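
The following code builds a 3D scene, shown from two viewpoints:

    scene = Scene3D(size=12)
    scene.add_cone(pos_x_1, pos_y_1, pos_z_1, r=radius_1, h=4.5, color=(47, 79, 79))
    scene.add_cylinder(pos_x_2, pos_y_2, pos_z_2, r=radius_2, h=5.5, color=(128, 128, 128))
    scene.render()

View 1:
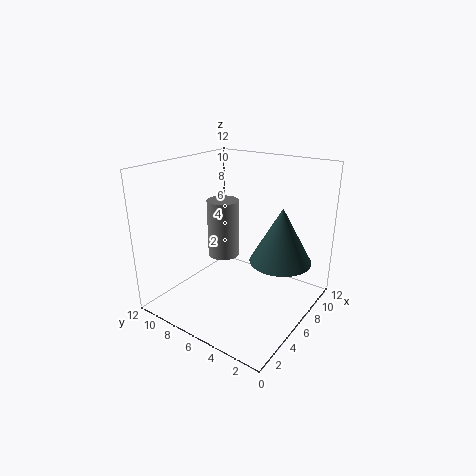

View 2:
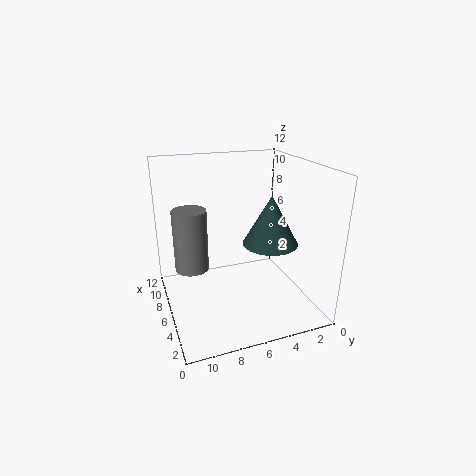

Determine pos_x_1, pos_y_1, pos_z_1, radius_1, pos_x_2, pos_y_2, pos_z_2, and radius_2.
pos_x_1 = 7; pos_y_1 = 2.5; pos_z_1 = 4.5; radius_1 = 2.5; pos_x_2 = 8.5; pos_y_2 = 9.5; pos_z_2 = 2.5; radius_2 = 1.5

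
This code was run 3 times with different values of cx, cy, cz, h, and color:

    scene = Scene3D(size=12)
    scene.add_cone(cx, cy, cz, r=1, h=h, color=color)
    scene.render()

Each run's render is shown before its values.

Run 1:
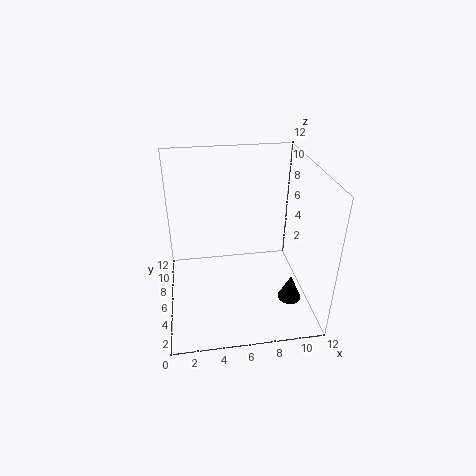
cx = 10.25
cy = 4
cz = 0.75
h = 2.25
color = 'black'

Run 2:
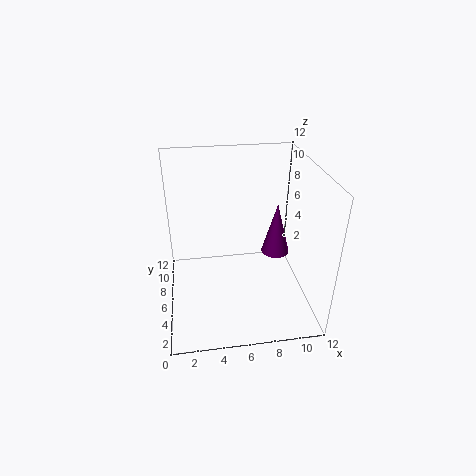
cx = 8.25
cy = 2.75
cz = 6.75
h = 3.75
color = 'purple'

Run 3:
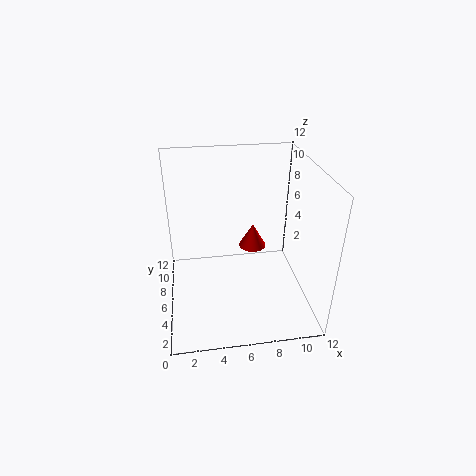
cx = 6.75
cy = 3.75
cz = 6.75
h = 1.75
color = 'red'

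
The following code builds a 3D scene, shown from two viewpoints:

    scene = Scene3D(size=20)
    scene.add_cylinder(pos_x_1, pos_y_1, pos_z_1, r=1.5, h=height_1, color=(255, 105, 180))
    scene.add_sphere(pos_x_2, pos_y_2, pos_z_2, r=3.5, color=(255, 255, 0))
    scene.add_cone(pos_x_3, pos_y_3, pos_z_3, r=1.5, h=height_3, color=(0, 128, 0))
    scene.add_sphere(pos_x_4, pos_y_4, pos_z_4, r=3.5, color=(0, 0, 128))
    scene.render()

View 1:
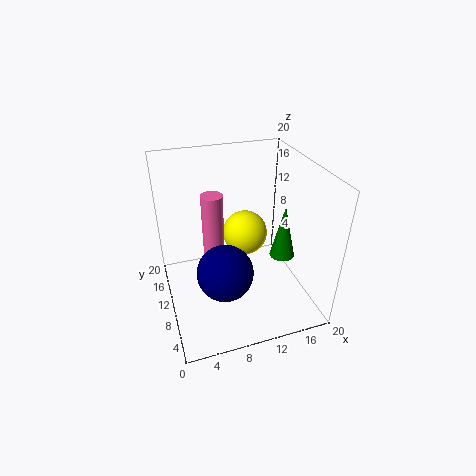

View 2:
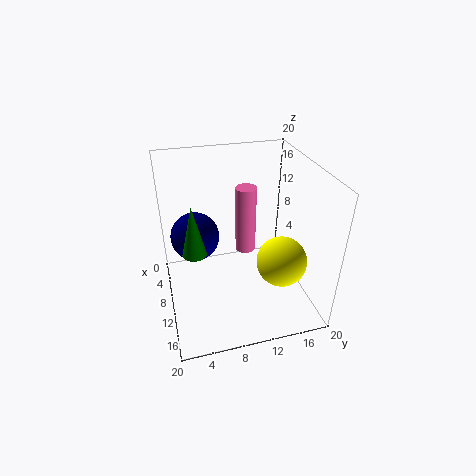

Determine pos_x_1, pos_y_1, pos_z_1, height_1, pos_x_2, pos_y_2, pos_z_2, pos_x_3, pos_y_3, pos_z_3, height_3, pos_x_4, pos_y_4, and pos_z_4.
pos_x_1 = 7, pos_y_1 = 12, pos_z_1 = 6, height_1 = 10, pos_x_2 = 13, pos_y_2 = 15.5, pos_z_2 = 7, pos_x_3 = 13.5, pos_y_3 = 3.5, pos_z_3 = 11, height_3 = 6.5, pos_x_4 = 6.5, pos_y_4 = 4.5, pos_z_4 = 9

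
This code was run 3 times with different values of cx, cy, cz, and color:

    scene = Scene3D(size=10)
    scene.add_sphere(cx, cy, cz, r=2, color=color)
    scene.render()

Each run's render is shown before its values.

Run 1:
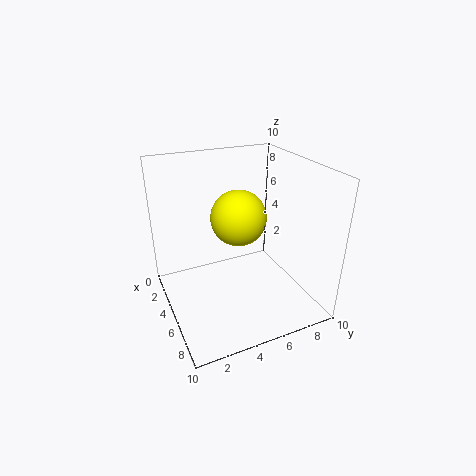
cx = 4; cy = 5.5; cz = 6; color = 'yellow'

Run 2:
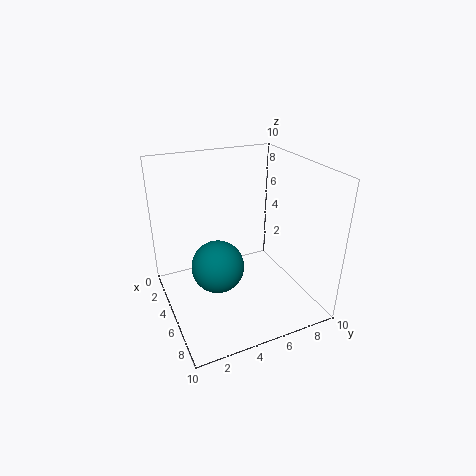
cx = 3.5; cy = 4; cz = 2; color = 'teal'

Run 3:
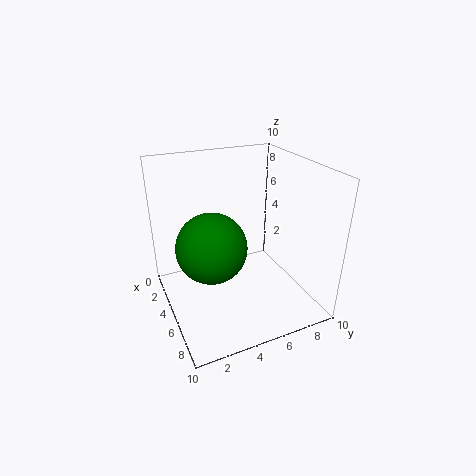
cx = 8; cy = 2; cz = 6.5; color = 'green'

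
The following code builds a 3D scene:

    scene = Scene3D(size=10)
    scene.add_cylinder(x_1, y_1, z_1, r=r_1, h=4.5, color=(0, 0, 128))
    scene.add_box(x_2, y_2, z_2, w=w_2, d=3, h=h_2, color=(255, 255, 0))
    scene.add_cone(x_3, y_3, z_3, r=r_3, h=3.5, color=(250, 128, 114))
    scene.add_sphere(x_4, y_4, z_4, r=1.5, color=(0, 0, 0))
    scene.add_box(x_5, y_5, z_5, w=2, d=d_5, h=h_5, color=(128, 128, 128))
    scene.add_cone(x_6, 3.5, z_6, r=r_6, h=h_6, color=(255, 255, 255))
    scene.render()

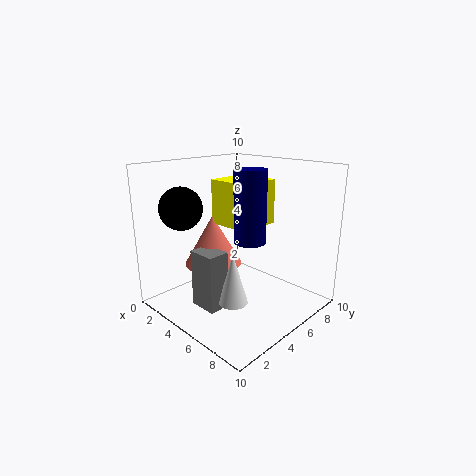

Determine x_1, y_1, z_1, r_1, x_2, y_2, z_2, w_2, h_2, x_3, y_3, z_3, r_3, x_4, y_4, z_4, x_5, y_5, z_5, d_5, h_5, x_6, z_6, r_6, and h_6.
x_1 = 7; y_1 = 4; z_1 = 5.5; r_1 = 1; x_2 = 3.5; y_2 = 4; z_2 = 6; w_2 = 3; h_2 = 3; x_3 = 3.5; y_3 = 4; z_3 = 3; r_3 = 2; x_4 = 2; y_4 = 2.5; z_4 = 7; x_5 = 3.5; y_5 = 2; z_5 = 0.5; d_5 = 1.5; h_5 = 4; x_6 = 6; z_6 = 1; r_6 = 1; h_6 = 3.5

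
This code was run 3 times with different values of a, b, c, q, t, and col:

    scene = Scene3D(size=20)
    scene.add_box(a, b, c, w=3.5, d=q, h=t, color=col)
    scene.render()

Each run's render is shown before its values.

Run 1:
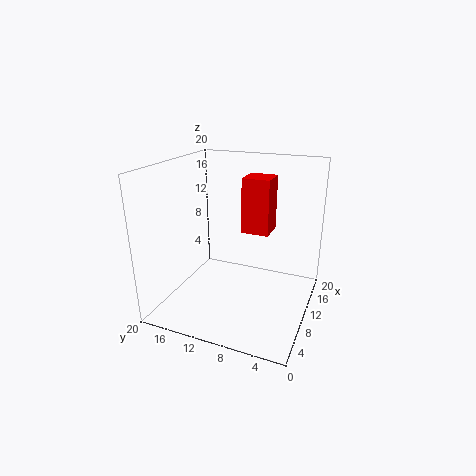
a = 7.5, b = 5, c = 12, q = 3.5, t = 7, col = 'red'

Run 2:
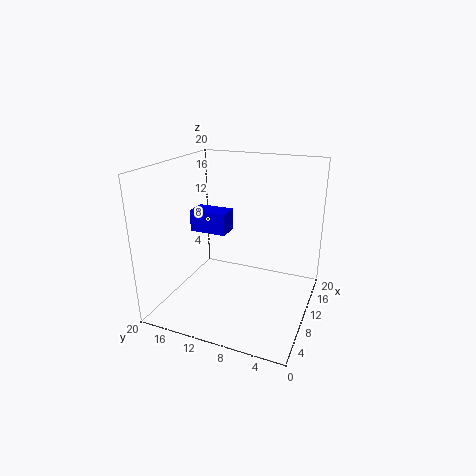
a = 14, b = 14, c = 8, q = 6, t = 3.5, col = 'blue'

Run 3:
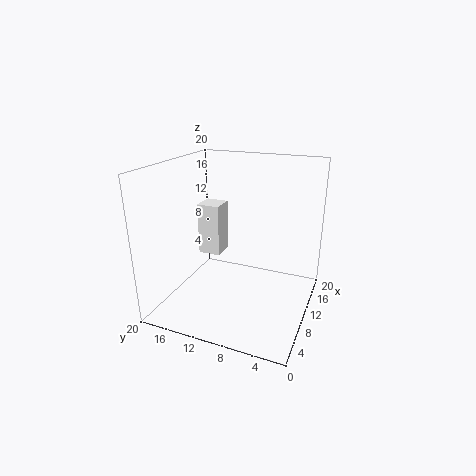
a = 13, b = 14.5, c = 5, q = 3.5, t = 8, col = 'white'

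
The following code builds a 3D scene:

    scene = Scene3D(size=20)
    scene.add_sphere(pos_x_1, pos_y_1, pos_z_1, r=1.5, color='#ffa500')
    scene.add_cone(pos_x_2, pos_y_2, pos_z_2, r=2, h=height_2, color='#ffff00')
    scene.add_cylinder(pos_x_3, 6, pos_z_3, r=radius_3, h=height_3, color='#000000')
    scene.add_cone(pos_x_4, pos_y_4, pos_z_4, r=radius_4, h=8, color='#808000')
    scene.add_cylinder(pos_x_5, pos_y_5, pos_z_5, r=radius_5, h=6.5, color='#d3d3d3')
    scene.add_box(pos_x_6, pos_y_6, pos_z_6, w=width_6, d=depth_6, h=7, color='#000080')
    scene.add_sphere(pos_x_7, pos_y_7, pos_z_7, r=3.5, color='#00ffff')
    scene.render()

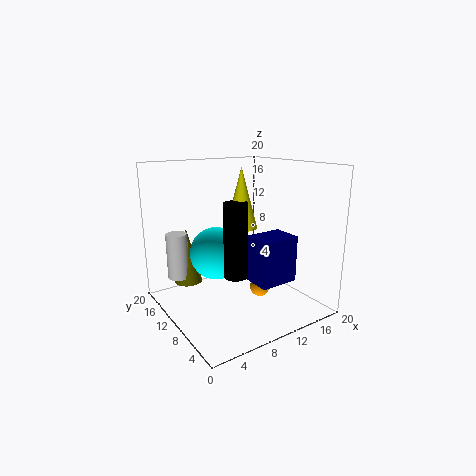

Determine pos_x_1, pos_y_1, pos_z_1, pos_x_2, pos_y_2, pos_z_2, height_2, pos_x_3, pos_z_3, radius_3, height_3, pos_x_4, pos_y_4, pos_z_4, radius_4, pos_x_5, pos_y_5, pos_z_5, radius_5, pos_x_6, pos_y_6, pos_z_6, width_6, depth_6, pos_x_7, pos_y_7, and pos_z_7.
pos_x_1 = 14
pos_y_1 = 10
pos_z_1 = 1.5
pos_x_2 = 8.5
pos_y_2 = 7
pos_z_2 = 12.5
height_2 = 7.5
pos_x_3 = 7
pos_z_3 = 6.5
radius_3 = 1.5
height_3 = 9.5
pos_x_4 = 4.5
pos_y_4 = 15
pos_z_4 = 3
radius_4 = 2
pos_x_5 = 3
pos_y_5 = 15
pos_z_5 = 4
radius_5 = 1.5
pos_x_6 = 12.5
pos_y_6 = 7
pos_z_6 = 2.5
width_6 = 6
depth_6 = 4.5
pos_x_7 = 6.5
pos_y_7 = 10
pos_z_7 = 8.5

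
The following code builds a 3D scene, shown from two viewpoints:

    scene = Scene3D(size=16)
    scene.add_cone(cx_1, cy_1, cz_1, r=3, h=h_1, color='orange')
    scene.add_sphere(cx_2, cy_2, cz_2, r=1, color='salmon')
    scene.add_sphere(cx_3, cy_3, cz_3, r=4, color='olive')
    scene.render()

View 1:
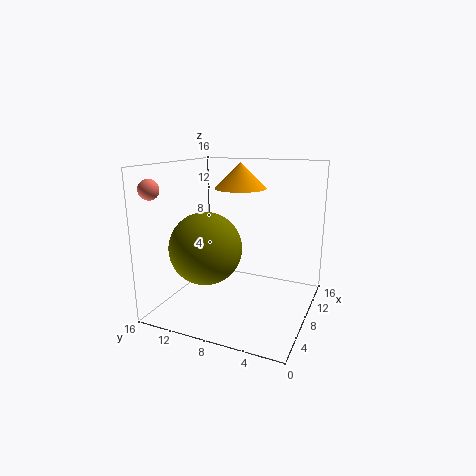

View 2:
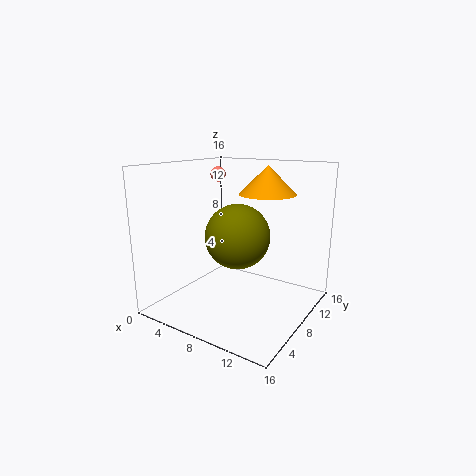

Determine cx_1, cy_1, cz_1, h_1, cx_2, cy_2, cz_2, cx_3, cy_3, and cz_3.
cx_1 = 11
cy_1 = 9
cz_1 = 13
h_1 = 3
cx_2 = 1
cy_2 = 14
cz_2 = 14
cx_3 = 6
cy_3 = 11
cz_3 = 7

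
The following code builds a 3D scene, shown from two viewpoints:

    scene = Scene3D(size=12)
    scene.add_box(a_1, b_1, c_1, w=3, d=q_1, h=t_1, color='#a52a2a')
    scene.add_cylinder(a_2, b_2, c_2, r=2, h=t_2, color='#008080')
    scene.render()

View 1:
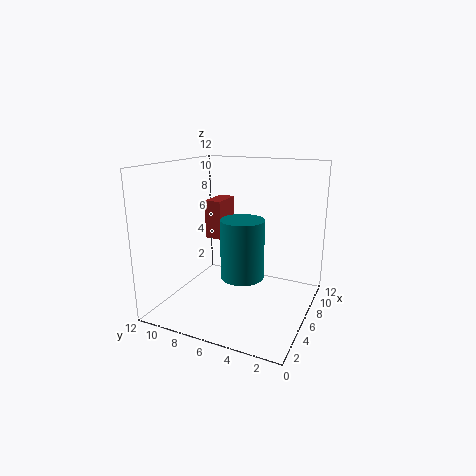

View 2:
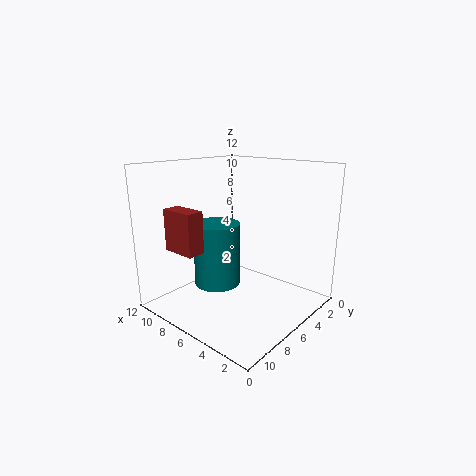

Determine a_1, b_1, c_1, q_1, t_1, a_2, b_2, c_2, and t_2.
a_1 = 7.5, b_1 = 8.5, c_1 = 5, q_1 = 1.5, t_1 = 3.5, a_2 = 8, b_2 = 6.5, c_2 = 1.5, t_2 = 5.5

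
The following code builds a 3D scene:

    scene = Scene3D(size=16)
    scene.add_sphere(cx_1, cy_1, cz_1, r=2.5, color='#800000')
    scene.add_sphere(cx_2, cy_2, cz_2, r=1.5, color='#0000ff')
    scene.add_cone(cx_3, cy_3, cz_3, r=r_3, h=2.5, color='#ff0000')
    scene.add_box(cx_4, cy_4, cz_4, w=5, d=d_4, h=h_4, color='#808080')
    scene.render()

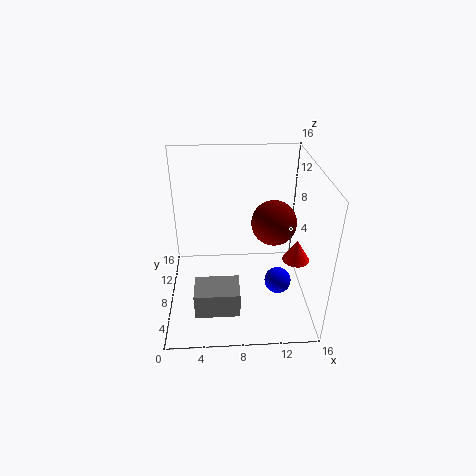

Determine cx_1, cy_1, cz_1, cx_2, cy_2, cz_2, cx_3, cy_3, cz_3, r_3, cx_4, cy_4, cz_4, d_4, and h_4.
cx_1 = 12; cy_1 = 8.5; cz_1 = 9.5; cx_2 = 12.5; cy_2 = 6.5; cz_2 = 3; cx_3 = 14.5; cy_3 = 7; cz_3 = 5.5; r_3 = 1.5; cx_4 = 3; cy_4 = 3.5; cz_4 = 0.5; d_4 = 3.5; h_4 = 3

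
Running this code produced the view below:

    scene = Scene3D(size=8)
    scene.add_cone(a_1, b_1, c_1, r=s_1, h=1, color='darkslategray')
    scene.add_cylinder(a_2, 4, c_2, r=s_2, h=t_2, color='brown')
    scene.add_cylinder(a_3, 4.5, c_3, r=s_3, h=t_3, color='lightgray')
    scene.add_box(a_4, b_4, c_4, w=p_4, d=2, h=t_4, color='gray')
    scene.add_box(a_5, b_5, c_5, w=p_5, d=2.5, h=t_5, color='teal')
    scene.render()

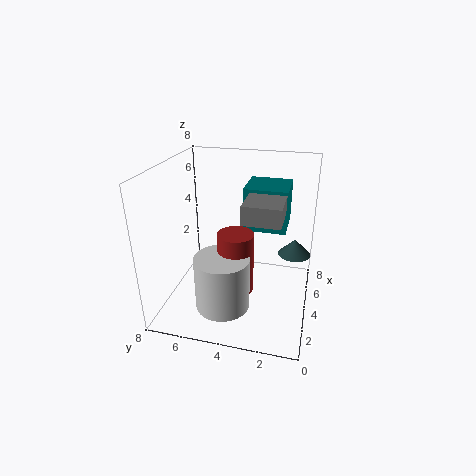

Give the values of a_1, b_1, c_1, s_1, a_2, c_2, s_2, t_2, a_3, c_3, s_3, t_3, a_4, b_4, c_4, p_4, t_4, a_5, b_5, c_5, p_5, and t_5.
a_1 = 6.5, b_1 = 1, c_1 = 2, s_1 = 1, a_2 = 3.5, c_2 = 1, s_2 = 1, t_2 = 3.5, a_3 = 2.5, c_3 = 0.5, s_3 = 1.5, t_3 = 3, a_4 = 2.5, b_4 = 1.5, c_4 = 5.5, p_4 = 2, t_4 = 1, a_5 = 5, b_5 = 1.5, c_5 = 4, p_5 = 2.5, t_5 = 2.5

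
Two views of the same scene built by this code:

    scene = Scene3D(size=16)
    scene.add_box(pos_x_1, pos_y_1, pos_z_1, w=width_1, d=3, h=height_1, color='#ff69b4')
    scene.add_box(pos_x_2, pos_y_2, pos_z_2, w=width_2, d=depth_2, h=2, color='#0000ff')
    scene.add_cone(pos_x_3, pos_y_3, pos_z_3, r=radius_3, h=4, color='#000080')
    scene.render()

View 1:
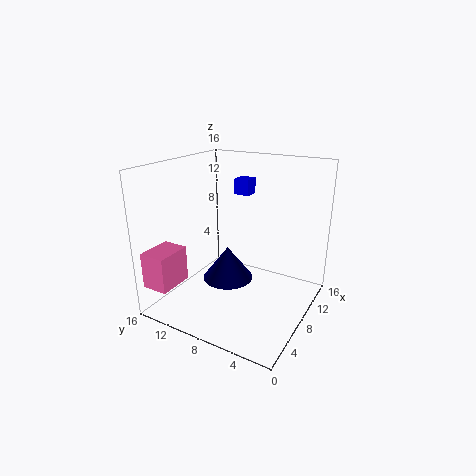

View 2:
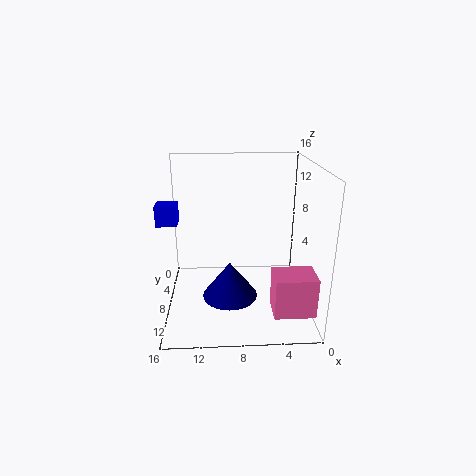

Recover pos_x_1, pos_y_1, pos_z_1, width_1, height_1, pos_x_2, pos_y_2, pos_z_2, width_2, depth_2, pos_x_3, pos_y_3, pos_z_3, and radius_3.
pos_x_1 = 1; pos_y_1 = 13; pos_z_1 = 3; width_1 = 4; height_1 = 4; pos_x_2 = 14; pos_y_2 = 10; pos_z_2 = 11; width_2 = 2; depth_2 = 2; pos_x_3 = 9; pos_y_3 = 10; pos_z_3 = 2; radius_3 = 3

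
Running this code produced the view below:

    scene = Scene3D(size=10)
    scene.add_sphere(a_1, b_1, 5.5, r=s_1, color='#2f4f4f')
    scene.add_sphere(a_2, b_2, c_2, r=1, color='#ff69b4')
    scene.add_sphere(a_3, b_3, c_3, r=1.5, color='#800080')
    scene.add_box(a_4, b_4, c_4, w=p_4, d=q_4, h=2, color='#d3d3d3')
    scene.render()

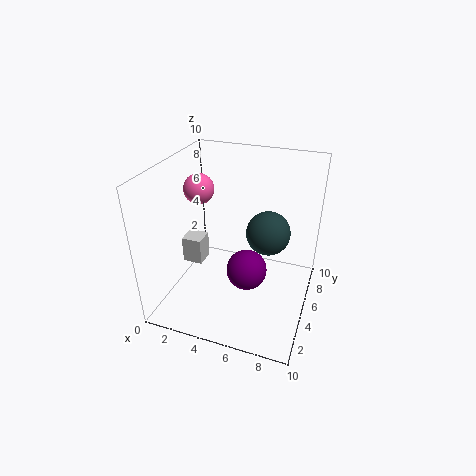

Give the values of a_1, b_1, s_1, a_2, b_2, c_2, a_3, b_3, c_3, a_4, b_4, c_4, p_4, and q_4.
a_1 = 7
b_1 = 5.5
s_1 = 1.5
a_2 = 2.5
b_2 = 4.5
c_2 = 8.5
a_3 = 5.5
b_3 = 5.5
c_3 = 2
a_4 = 0.5
b_4 = 5
c_4 = 2
p_4 = 1.5
q_4 = 1.5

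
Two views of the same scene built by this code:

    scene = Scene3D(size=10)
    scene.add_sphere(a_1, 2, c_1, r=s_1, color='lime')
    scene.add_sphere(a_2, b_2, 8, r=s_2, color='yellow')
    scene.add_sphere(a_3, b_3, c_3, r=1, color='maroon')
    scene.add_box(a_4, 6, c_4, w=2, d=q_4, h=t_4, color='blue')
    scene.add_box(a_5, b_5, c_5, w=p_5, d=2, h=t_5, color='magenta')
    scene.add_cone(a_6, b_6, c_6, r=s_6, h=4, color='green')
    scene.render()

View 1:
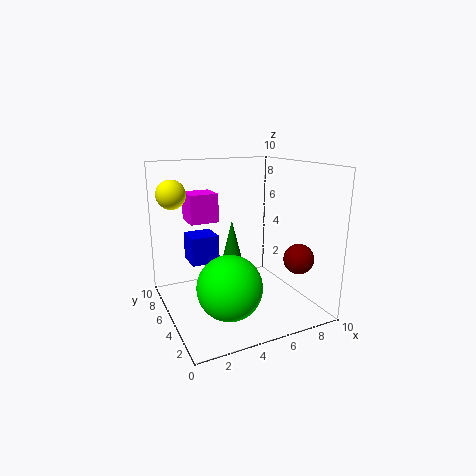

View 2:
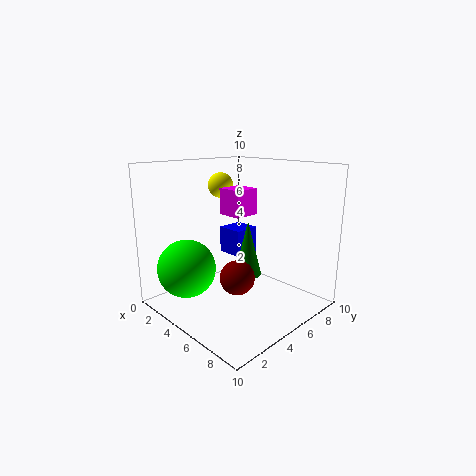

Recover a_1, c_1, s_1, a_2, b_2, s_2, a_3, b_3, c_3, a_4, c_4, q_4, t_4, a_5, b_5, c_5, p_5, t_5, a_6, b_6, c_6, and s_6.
a_1 = 3; c_1 = 3; s_1 = 2; a_2 = 1; b_2 = 7; s_2 = 1; a_3 = 8; b_3 = 2; c_3 = 4; a_4 = 2; c_4 = 3; q_4 = 2; t_4 = 2; a_5 = 2; b_5 = 6; c_5 = 6; p_5 = 2; t_5 = 2; a_6 = 5; b_6 = 6; c_6 = 2; s_6 = 1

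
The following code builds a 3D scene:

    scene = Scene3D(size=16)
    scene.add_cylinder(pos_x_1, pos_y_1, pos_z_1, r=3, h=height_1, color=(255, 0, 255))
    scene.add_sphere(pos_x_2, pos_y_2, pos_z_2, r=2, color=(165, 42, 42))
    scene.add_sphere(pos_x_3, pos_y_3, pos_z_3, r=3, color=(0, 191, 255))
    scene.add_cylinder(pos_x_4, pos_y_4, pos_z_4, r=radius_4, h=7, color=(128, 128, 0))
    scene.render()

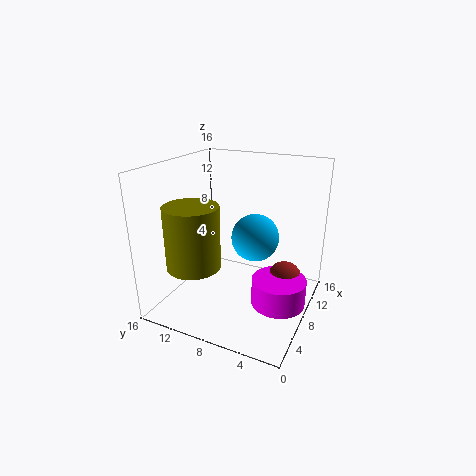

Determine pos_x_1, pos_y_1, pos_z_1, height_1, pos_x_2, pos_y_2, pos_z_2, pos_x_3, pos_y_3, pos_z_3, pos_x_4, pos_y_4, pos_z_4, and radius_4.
pos_x_1 = 8; pos_y_1 = 3; pos_z_1 = 1; height_1 = 3; pos_x_2 = 10; pos_y_2 = 3; pos_z_2 = 3; pos_x_3 = 13; pos_y_3 = 8; pos_z_3 = 6; pos_x_4 = 5; pos_y_4 = 12; pos_z_4 = 5; radius_4 = 3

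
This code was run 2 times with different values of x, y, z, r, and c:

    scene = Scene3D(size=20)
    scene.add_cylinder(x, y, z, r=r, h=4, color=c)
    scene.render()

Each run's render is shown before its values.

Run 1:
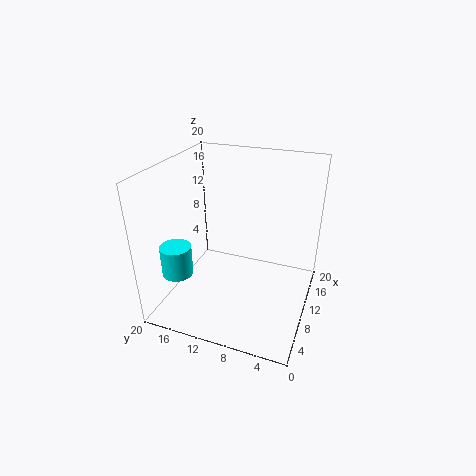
x = 3.5, y = 16, z = 7, r = 2, c = 'cyan'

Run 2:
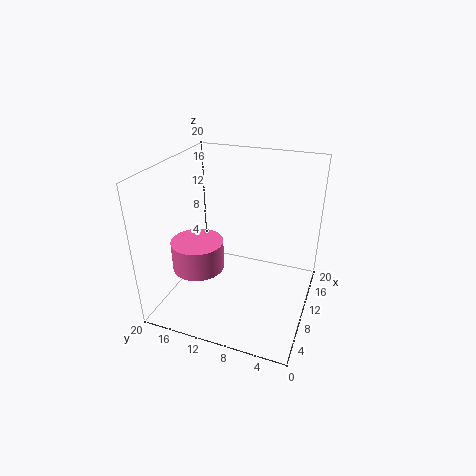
x = 6.5, y = 14.5, z = 6.5, r = 3.5, c = 'hotpink'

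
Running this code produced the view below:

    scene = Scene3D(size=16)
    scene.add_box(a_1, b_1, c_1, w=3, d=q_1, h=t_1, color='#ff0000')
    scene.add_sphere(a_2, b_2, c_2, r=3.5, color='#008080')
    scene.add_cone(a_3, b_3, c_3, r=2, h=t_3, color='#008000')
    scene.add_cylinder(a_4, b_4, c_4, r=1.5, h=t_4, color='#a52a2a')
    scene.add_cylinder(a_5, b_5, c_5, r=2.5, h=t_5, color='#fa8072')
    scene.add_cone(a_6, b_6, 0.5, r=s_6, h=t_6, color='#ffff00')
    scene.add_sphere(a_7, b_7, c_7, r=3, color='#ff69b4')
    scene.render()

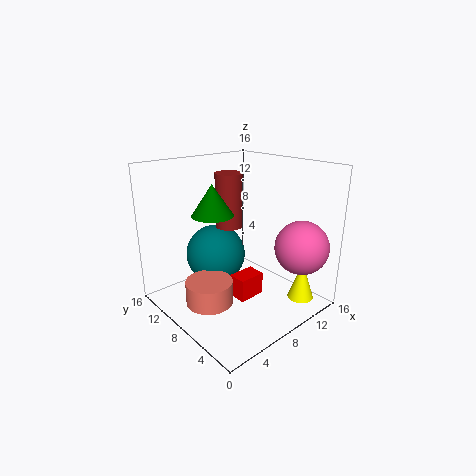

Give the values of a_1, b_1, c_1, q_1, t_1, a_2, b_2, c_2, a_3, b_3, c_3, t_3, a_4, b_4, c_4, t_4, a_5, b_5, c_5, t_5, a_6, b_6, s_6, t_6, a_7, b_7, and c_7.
a_1 = 6, b_1 = 5, c_1 = 2, q_1 = 2, t_1 = 2.5, a_2 = 7.5, b_2 = 11.5, c_2 = 5, a_3 = 3.5, b_3 = 6.5, c_3 = 12, t_3 = 3, a_4 = 8, b_4 = 9.5, c_4 = 9, t_4 = 6, a_5 = 3.5, b_5 = 7.5, c_5 = 2, t_5 = 2.5, a_6 = 13.5, b_6 = 3, s_6 = 1.5, t_6 = 4.5, a_7 = 13, b_7 = 3, c_7 = 7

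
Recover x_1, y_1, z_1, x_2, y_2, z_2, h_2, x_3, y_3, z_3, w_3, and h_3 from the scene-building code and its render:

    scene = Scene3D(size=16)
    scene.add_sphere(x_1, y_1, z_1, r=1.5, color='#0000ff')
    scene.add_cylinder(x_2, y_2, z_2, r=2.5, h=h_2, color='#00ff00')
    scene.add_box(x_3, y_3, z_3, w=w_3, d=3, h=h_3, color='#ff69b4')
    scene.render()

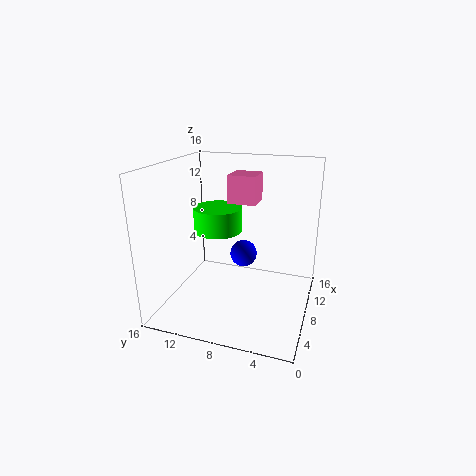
x_1 = 8.5; y_1 = 7.5; z_1 = 6; x_2 = 6; y_2 = 9.5; z_2 = 9.5; h_2 = 2.5; x_3 = 7.5; y_3 = 6; z_3 = 12; w_3 = 3; h_3 = 3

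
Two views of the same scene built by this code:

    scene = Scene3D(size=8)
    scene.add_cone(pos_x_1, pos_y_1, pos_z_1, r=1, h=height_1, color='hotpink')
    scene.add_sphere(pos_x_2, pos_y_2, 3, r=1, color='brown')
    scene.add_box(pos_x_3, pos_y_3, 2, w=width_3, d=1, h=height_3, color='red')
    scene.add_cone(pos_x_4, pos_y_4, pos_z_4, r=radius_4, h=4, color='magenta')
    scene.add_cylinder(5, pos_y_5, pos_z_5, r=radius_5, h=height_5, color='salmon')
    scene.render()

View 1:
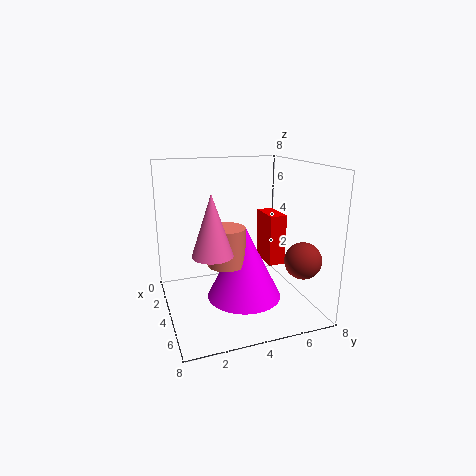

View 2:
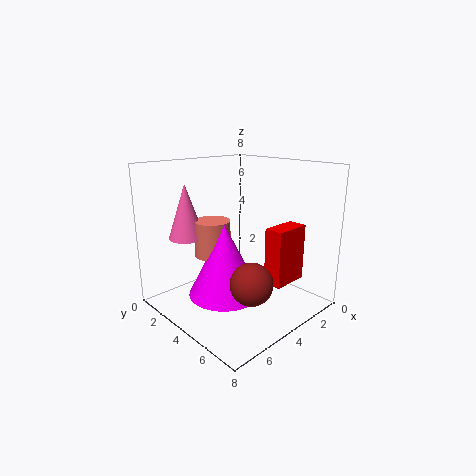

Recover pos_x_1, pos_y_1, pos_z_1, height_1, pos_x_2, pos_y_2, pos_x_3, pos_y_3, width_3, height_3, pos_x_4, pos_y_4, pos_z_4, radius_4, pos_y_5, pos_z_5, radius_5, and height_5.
pos_x_1 = 6; pos_y_1 = 2; pos_z_1 = 4; height_1 = 3; pos_x_2 = 6; pos_y_2 = 7; pos_x_3 = 2; pos_y_3 = 6; width_3 = 2; height_3 = 3; pos_x_4 = 5; pos_y_4 = 4; pos_z_4 = 1; radius_4 = 2; pos_y_5 = 3; pos_z_5 = 3; radius_5 = 1; height_5 = 2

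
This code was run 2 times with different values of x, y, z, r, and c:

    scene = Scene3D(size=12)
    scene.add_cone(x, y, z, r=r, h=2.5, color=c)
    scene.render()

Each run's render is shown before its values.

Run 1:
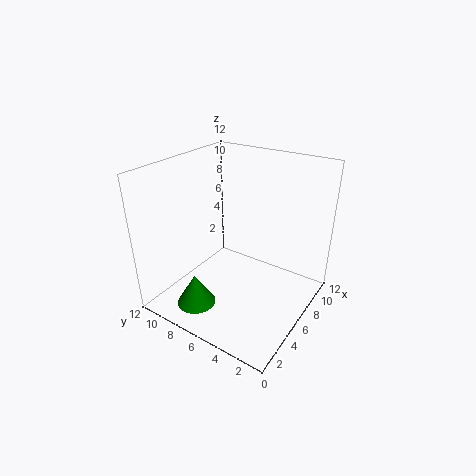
x = 1.5; y = 7; z = 2; r = 1.5; c = 'green'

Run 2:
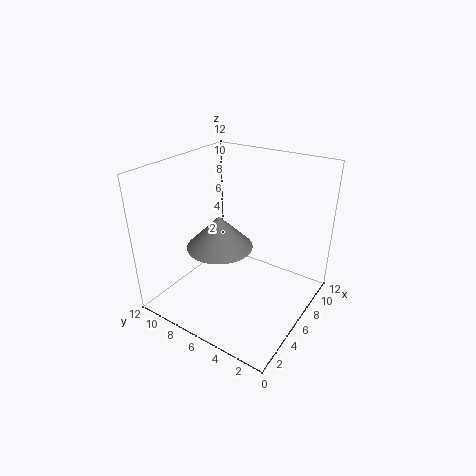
x = 3.5; y = 6; z = 6.5; r = 2.5; c = 'gray'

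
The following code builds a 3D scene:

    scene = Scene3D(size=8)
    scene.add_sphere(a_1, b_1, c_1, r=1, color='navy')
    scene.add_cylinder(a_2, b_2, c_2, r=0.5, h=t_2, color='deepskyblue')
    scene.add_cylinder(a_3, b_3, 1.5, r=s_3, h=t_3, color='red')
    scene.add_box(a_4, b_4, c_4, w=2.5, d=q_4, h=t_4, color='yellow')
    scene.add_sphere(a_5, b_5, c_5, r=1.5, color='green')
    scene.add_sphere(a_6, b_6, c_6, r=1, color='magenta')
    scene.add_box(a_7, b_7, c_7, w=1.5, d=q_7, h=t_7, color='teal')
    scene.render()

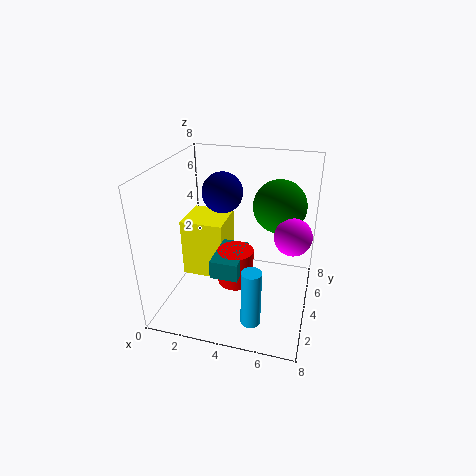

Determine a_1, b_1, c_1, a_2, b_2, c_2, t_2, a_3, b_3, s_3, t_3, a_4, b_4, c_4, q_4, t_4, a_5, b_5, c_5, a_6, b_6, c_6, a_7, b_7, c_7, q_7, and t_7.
a_1 = 3.5, b_1 = 3, c_1 = 7, a_2 = 5.5, b_2 = 1, c_2 = 1, t_2 = 3, a_3 = 4, b_3 = 3.5, s_3 = 1, t_3 = 2, a_4 = 0.5, b_4 = 4, c_4 = 1, q_4 = 2.5, t_4 = 3.5, a_5 = 6, b_5 = 5.5, c_5 = 5.5, a_6 = 7, b_6 = 4, c_6 = 4.5, a_7 = 3, b_7 = 2, c_7 = 2.5, q_7 = 2.5, t_7 = 1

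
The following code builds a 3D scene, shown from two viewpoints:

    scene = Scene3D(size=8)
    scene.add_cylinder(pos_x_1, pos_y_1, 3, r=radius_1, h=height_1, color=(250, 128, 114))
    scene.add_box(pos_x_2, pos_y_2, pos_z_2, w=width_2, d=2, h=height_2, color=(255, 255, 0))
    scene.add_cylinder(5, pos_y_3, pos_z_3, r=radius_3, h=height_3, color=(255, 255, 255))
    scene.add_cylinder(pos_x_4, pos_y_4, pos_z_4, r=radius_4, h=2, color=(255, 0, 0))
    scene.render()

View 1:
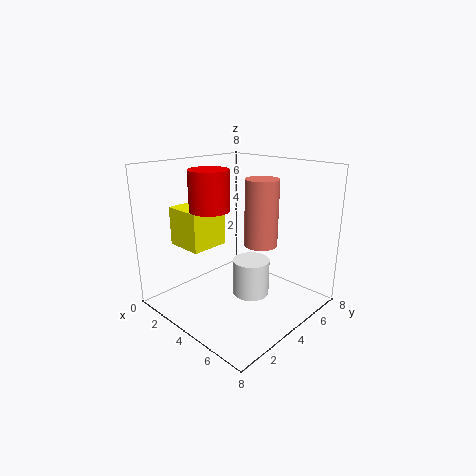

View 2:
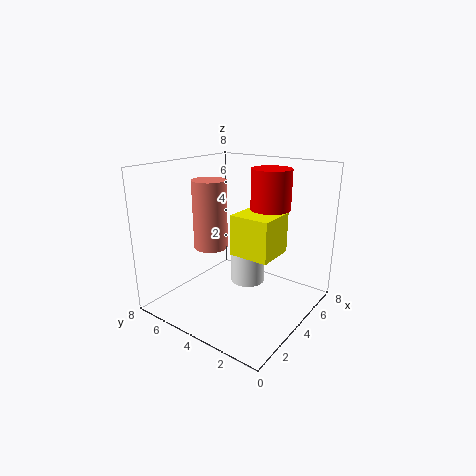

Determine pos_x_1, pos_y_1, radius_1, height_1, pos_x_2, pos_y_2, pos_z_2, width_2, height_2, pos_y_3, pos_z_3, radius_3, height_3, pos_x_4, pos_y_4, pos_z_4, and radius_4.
pos_x_1 = 4
pos_y_1 = 6
radius_1 = 1
height_1 = 4
pos_x_2 = 2
pos_y_2 = 1
pos_z_2 = 4
width_2 = 2
height_2 = 2
pos_y_3 = 4
pos_z_3 = 1
radius_3 = 1
height_3 = 2
pos_x_4 = 4
pos_y_4 = 2
pos_z_4 = 6
radius_4 = 1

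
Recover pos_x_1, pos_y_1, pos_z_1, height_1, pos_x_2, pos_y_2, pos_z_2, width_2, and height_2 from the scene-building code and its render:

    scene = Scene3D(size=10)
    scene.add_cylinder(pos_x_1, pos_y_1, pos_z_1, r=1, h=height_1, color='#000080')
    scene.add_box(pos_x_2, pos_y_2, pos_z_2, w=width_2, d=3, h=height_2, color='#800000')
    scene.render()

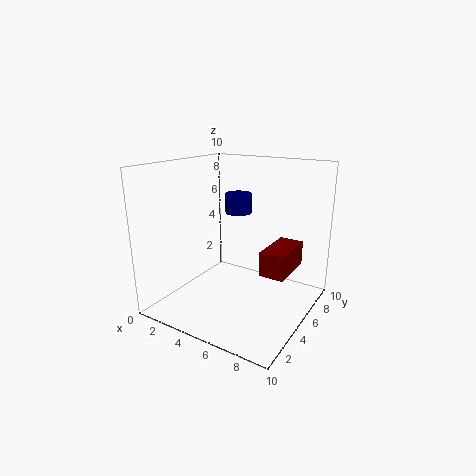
pos_x_1 = 3.5; pos_y_1 = 7.5; pos_z_1 = 6; height_1 = 1.5; pos_x_2 = 8; pos_y_2 = 2.5; pos_z_2 = 4; width_2 = 1.5; height_2 = 1.5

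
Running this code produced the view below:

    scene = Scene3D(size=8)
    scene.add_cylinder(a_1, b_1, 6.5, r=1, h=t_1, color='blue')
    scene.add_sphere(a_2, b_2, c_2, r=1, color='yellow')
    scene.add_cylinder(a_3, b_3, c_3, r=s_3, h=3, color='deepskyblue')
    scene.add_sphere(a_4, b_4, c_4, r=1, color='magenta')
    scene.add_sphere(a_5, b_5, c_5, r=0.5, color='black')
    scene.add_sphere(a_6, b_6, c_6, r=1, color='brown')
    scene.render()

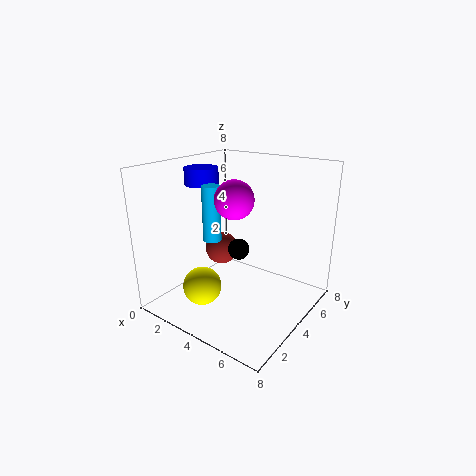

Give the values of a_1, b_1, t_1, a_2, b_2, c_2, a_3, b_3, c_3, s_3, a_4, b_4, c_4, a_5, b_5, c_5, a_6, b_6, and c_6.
a_1 = 1, b_1 = 4.5, t_1 = 1, a_2 = 3.5, b_2 = 1.5, c_2 = 2, a_3 = 3, b_3 = 3, c_3 = 4, s_3 = 0.5, a_4 = 4.5, b_4 = 3, c_4 = 6.5, a_5 = 5.5, b_5 = 2, c_5 = 4.5, a_6 = 2, b_6 = 5, c_6 = 2.5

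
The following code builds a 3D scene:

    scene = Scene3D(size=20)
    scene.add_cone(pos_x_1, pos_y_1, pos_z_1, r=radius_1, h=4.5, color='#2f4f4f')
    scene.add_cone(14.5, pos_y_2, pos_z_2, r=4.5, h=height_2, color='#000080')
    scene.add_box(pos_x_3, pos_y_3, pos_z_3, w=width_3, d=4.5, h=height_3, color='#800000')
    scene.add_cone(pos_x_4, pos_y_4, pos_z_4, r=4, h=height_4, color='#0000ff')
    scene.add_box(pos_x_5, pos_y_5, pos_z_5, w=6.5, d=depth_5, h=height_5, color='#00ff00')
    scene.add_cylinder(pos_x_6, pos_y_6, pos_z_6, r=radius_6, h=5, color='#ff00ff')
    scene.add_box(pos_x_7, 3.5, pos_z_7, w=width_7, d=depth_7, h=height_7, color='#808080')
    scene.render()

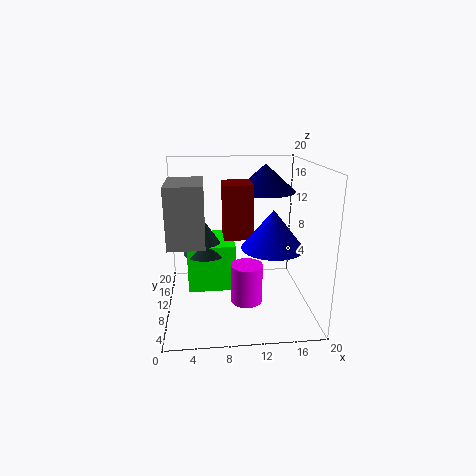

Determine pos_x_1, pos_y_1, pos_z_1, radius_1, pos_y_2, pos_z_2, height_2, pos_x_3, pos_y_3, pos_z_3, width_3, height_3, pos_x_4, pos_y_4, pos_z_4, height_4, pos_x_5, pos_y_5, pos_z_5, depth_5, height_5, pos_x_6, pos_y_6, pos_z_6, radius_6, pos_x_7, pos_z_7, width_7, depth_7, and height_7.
pos_x_1 = 5.5, pos_y_1 = 10, pos_z_1 = 8, radius_1 = 3, pos_y_2 = 14.5, pos_z_2 = 15.5, height_2 = 4, pos_x_3 = 8, pos_y_3 = 9, pos_z_3 = 10, width_3 = 4, height_3 = 7.5, pos_x_4 = 14, pos_y_4 = 6, pos_z_4 = 10, height_4 = 5, pos_x_5 = 3, pos_y_5 = 8, pos_z_5 = 3, depth_5 = 7, height_5 = 6.5, pos_x_6 = 10.5, pos_y_6 = 4.5, pos_z_6 = 3.5, radius_6 = 2, pos_x_7 = 1, pos_z_7 = 11, width_7 = 4.5, depth_7 = 7, height_7 = 7.5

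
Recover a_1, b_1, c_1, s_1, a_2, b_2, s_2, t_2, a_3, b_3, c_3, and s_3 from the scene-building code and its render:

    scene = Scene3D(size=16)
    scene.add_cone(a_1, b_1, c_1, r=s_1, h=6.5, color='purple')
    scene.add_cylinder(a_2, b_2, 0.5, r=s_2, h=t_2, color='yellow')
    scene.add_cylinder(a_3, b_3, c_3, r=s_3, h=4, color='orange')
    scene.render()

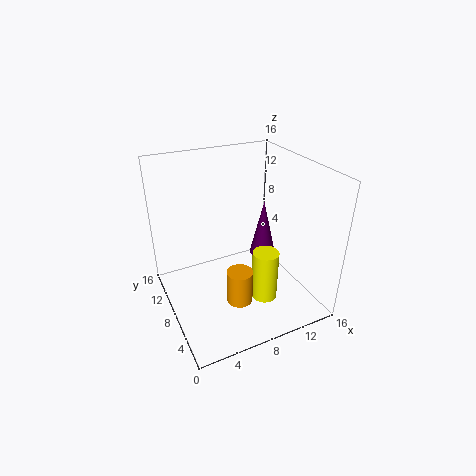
a_1 = 11.5; b_1 = 8.5; c_1 = 5; s_1 = 1.5; a_2 = 10.5; b_2 = 6; s_2 = 1.5; t_2 = 6; a_3 = 7.5; b_3 = 6.5; c_3 = 0.5; s_3 = 1.5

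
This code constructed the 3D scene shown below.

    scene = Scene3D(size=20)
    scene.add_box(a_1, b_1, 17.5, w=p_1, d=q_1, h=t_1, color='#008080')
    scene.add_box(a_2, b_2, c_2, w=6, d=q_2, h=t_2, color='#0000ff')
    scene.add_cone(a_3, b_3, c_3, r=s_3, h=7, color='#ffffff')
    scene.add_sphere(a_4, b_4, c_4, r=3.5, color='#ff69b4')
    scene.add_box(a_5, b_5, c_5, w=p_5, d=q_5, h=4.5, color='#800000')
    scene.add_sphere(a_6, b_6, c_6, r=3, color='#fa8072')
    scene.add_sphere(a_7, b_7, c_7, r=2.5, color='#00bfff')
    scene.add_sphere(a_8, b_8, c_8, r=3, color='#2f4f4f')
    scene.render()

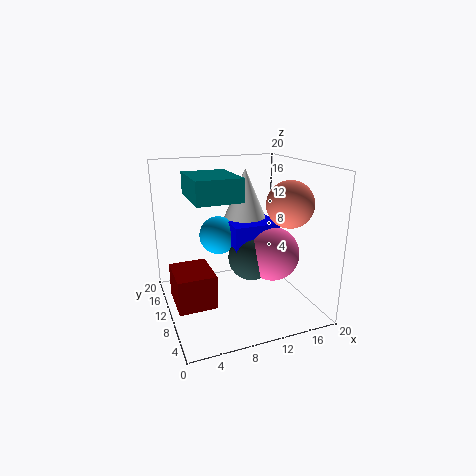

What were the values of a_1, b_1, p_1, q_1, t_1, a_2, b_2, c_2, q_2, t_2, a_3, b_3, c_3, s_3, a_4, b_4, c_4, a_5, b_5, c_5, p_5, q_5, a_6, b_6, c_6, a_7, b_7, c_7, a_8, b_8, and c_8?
a_1 = 2
b_1 = 0.5
p_1 = 5
q_1 = 6.5
t_1 = 2.5
a_2 = 8
b_2 = 5.5
c_2 = 9
q_2 = 5
t_2 = 4
a_3 = 11
b_3 = 10
c_3 = 12.5
s_3 = 3
a_4 = 13
b_4 = 5.5
c_4 = 9
a_5 = 0.5
b_5 = 5.5
c_5 = 2.5
p_5 = 5
q_5 = 6
a_6 = 15
b_6 = 5
c_6 = 15.5
a_7 = 7
b_7 = 9.5
c_7 = 11
a_8 = 10.5
b_8 = 6.5
c_8 = 8.5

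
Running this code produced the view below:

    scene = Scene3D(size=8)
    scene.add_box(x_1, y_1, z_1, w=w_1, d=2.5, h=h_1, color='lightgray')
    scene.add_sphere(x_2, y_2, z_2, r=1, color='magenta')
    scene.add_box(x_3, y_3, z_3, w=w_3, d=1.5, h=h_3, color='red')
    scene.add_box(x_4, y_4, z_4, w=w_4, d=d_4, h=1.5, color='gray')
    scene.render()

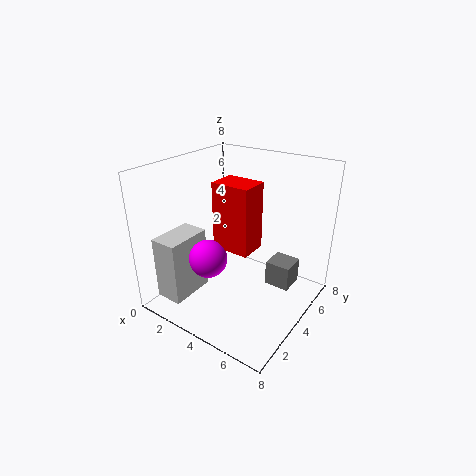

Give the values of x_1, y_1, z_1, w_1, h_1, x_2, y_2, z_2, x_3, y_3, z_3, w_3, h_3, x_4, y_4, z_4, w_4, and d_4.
x_1 = 1
y_1 = 0.5
z_1 = 1
w_1 = 1.5
h_1 = 3.5
x_2 = 3.5
y_2 = 2
z_2 = 3.5
x_3 = 3.5
y_3 = 2.5
z_3 = 4
w_3 = 2
h_3 = 3.5
x_4 = 5
y_4 = 5.5
z_4 = 0.5
w_4 = 1.5
d_4 = 1.5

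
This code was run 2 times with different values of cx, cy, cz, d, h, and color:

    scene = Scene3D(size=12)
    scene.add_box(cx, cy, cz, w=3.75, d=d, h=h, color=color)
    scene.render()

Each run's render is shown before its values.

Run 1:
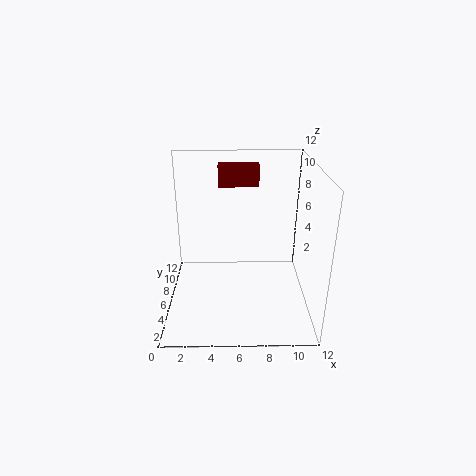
cx = 4.25, cy = 10.25, cz = 9, d = 1.5, h = 2, color = 'maroon'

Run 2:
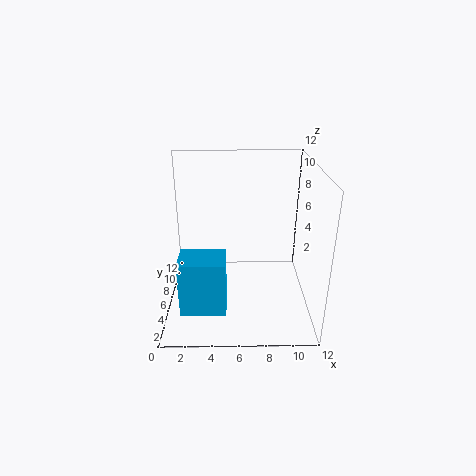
cx = 1.25, cy = 2.75, cz = 0.5, d = 2.75, h = 4.75, color = 'deepskyblue'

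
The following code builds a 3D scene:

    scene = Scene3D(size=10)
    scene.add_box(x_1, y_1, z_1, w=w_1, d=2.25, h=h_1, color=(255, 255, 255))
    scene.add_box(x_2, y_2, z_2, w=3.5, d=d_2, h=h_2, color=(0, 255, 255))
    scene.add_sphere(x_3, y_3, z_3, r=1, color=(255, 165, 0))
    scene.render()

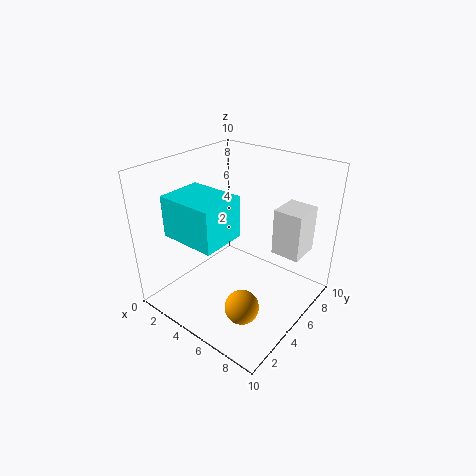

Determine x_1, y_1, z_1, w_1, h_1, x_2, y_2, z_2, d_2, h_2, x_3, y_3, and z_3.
x_1 = 7, y_1 = 6.25, z_1 = 4, w_1 = 2, h_1 = 3.25, x_2 = 3.25, y_2 = 0.25, z_2 = 6.75, d_2 = 2.75, h_2 = 2.5, x_3 = 8.25, y_3 = 1.25, z_3 = 3.25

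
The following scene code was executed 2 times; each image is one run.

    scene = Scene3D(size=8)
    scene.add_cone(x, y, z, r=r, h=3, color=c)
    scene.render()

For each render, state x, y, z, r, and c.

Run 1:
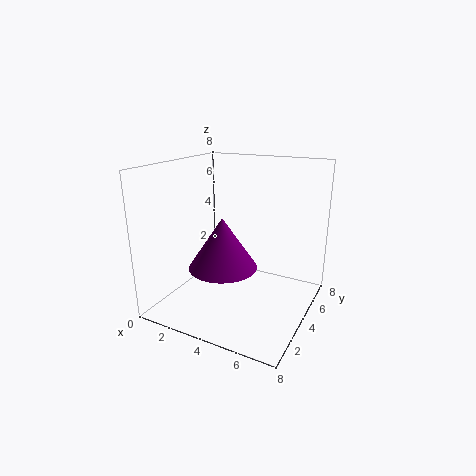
x = 3
y = 4
z = 2
r = 2
c = 'purple'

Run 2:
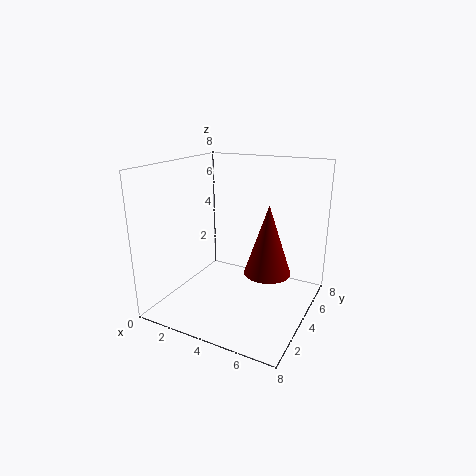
x = 7
y = 1
z = 4
r = 1
c = 'maroon'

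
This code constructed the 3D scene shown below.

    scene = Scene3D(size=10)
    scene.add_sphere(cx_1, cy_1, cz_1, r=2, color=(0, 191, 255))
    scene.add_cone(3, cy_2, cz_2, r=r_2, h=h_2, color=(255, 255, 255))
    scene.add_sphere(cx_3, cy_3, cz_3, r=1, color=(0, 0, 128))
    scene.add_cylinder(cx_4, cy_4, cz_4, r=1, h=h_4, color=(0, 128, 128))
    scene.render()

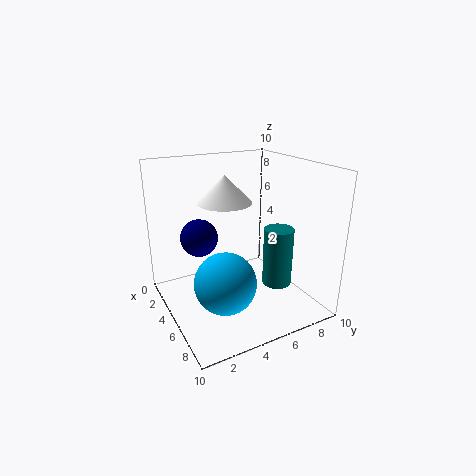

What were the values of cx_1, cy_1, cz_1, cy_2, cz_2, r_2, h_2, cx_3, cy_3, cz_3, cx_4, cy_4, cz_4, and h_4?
cx_1 = 7; cy_1 = 3; cz_1 = 3; cy_2 = 5; cz_2 = 7; r_2 = 2; h_2 = 2; cx_3 = 8; cy_3 = 1; cz_3 = 7; cx_4 = 7; cy_4 = 7; cz_4 = 2; h_4 = 4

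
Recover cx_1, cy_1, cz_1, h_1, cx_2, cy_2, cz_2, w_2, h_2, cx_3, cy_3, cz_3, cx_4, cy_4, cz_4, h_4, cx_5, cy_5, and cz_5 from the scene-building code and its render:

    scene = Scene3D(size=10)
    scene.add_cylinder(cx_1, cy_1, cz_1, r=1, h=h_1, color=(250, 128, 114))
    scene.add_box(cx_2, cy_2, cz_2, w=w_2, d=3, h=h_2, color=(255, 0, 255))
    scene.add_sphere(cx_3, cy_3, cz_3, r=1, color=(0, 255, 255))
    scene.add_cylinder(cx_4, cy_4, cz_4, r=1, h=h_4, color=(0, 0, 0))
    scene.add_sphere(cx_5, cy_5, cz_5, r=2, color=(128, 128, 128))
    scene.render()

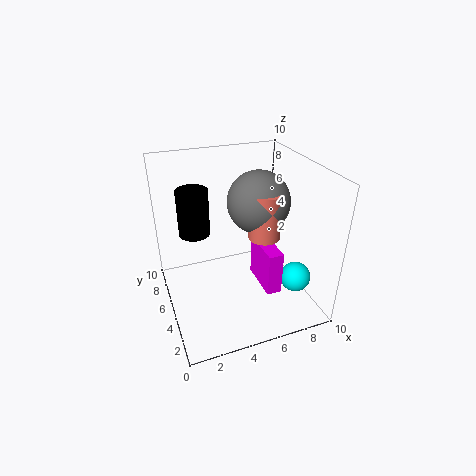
cx_1 = 6, cy_1 = 3, cz_1 = 6, h_1 = 3, cx_2 = 6, cy_2 = 2, cz_2 = 2, w_2 = 1, h_2 = 3, cx_3 = 8, cy_3 = 2, cz_3 = 3, cx_4 = 2, cy_4 = 5, cz_4 = 6, h_4 = 3, cx_5 = 6, cy_5 = 4, cz_5 = 8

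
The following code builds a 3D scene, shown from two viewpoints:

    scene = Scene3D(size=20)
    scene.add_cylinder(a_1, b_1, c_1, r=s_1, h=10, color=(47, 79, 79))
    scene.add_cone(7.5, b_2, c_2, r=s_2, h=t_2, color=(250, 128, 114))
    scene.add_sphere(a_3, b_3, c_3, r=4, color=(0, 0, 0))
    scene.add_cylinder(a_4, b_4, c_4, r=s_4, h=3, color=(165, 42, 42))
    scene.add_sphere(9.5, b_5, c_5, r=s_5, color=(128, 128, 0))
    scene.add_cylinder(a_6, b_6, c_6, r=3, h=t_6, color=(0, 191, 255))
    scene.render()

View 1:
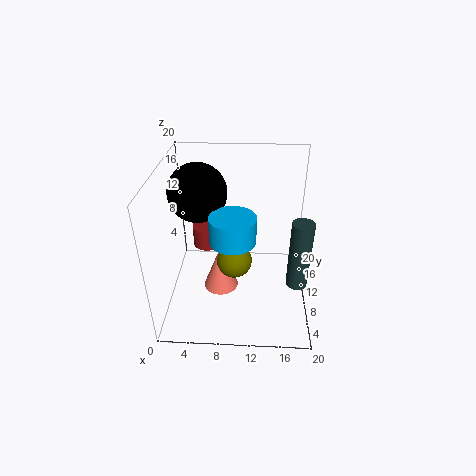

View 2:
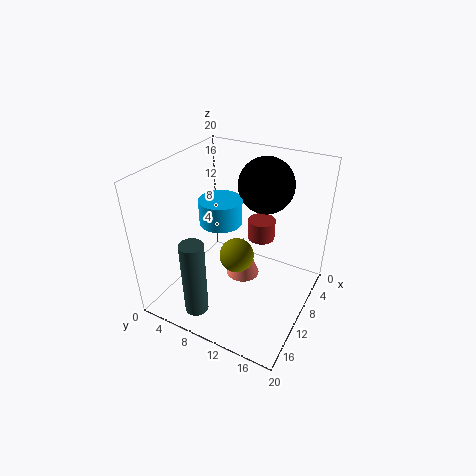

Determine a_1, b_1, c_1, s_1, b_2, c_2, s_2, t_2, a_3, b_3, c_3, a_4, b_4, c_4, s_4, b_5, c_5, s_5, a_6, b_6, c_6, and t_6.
a_1 = 18.5
b_1 = 8.5
c_1 = 3.5
s_1 = 1.5
b_2 = 9.5
c_2 = 2
s_2 = 2.5
t_2 = 6.5
a_3 = 4.5
b_3 = 11.5
c_3 = 16
a_4 = 5.5
b_4 = 11.5
c_4 = 8
s_4 = 2
b_5 = 9.5
c_5 = 6.5
s_5 = 2.5
a_6 = 9.5
b_6 = 7
c_6 = 11.5
t_6 = 3.5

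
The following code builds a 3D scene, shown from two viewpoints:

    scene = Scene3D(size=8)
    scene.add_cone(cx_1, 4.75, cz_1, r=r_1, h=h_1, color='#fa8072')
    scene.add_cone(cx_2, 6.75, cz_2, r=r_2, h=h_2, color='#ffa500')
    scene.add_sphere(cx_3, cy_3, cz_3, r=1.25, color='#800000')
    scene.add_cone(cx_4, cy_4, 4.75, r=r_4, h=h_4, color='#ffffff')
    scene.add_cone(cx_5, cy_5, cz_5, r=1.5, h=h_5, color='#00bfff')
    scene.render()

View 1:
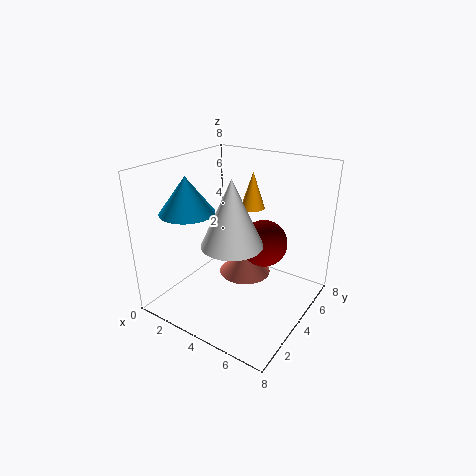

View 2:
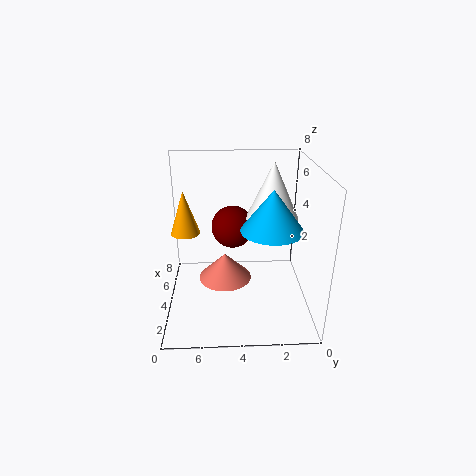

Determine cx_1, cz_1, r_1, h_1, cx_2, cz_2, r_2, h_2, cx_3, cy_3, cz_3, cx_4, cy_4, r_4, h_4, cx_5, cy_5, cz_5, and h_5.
cx_1 = 4
cz_1 = 1.5
r_1 = 1.5
h_1 = 1.5
cx_2 = 3.25
cz_2 = 4.75
r_2 = 0.75
h_2 = 2.25
cx_3 = 5.5
cy_3 = 4.25
cz_3 = 4
cx_4 = 5
cy_4 = 2
r_4 = 1.5
h_4 = 3.25
cx_5 = 1.75
cy_5 = 2.5
cz_5 = 5.5
h_5 = 2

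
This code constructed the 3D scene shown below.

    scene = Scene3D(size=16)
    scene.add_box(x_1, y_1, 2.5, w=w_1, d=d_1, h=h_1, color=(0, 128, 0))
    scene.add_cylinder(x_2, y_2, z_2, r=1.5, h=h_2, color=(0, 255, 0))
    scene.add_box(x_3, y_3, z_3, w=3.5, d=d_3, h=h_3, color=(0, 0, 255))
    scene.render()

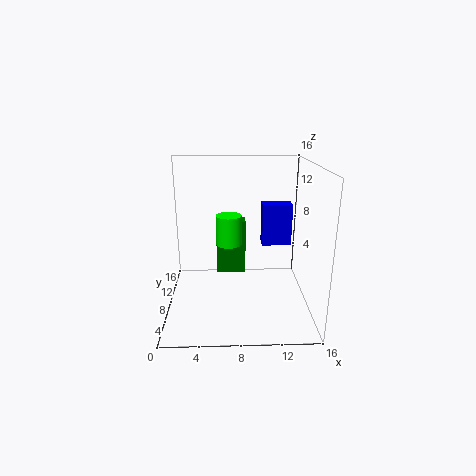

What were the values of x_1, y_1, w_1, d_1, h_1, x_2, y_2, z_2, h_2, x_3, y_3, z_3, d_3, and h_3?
x_1 = 5.5, y_1 = 10.5, w_1 = 3.5, d_1 = 2, h_1 = 6.5, x_2 = 7, y_2 = 10, z_2 = 6.5, h_2 = 3.5, x_3 = 11, y_3 = 10.5, z_3 = 6, d_3 = 2, h_3 = 5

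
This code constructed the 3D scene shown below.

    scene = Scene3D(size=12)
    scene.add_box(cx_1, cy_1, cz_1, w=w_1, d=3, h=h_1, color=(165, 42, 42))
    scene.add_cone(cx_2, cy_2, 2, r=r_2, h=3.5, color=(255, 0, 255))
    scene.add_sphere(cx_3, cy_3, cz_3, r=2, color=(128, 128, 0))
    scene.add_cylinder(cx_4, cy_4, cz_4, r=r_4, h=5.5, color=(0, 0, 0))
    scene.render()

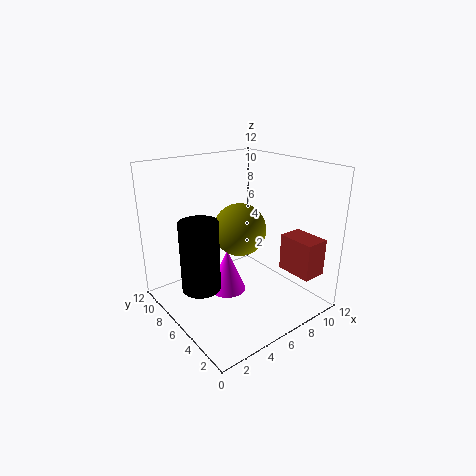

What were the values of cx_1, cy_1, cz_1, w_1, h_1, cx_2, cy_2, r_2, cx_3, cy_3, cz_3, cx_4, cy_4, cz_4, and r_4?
cx_1 = 8.5
cy_1 = 0.5
cz_1 = 3.5
w_1 = 2
h_1 = 3
cx_2 = 4.5
cy_2 = 5.5
r_2 = 1.5
cx_3 = 5
cy_3 = 4.5
cz_3 = 7.5
cx_4 = 2
cy_4 = 5.5
cz_4 = 3
r_4 = 1.5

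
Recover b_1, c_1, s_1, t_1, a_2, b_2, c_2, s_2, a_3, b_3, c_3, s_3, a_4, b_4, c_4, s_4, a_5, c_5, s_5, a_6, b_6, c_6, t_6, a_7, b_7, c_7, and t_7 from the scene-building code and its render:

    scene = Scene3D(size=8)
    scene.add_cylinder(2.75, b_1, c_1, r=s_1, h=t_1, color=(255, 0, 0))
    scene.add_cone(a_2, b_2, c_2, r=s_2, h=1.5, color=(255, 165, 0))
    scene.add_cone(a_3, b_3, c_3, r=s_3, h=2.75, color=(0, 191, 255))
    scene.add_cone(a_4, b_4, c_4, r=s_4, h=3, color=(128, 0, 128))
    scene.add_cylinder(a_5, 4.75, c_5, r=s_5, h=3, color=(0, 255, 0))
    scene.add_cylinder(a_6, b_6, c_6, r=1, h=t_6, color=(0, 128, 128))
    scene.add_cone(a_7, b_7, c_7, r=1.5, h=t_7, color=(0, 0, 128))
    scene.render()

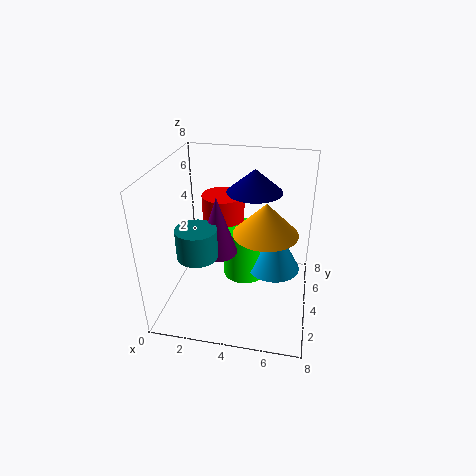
b_1 = 5.75, c_1 = 2.75, s_1 = 1.25, t_1 = 3, a_2 = 5.75, b_2 = 1.75, c_2 = 5.75, s_2 = 1.5, a_3 = 6, b_3 = 4.5, c_3 = 2, s_3 = 1.5, a_4 = 3.25, b_4 = 2.5, c_4 = 4, s_4 = 1, a_5 = 4.25, c_5 = 1.25, s_5 = 1.25, a_6 = 2.5, b_6 = 1.5, c_6 = 4.25, t_6 = 1.5, a_7 = 4.75, b_7 = 4.75, c_7 = 6.5, t_7 = 1.25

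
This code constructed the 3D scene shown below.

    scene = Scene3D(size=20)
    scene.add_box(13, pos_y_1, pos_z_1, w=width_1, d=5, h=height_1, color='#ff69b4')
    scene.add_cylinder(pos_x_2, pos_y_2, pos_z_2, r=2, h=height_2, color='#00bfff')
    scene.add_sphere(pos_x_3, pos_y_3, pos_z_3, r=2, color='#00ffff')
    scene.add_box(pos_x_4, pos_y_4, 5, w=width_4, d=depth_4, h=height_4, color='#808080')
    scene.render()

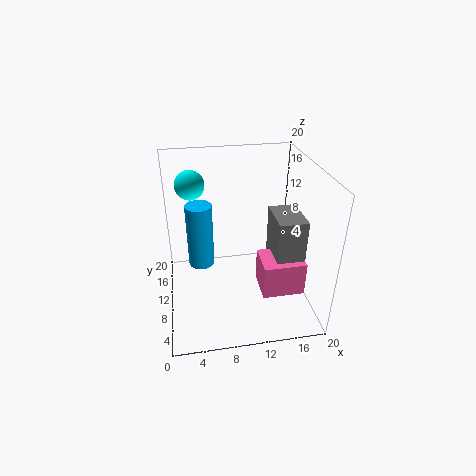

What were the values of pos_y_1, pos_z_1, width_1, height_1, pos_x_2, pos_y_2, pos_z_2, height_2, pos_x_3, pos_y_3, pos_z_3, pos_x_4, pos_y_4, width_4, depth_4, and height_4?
pos_y_1 = 6; pos_z_1 = 2; width_1 = 6; height_1 = 5; pos_x_2 = 5; pos_y_2 = 15; pos_z_2 = 3; height_2 = 10; pos_x_3 = 4; pos_y_3 = 13; pos_z_3 = 17; pos_x_4 = 15; pos_y_4 = 7; width_4 = 4; depth_4 = 6; height_4 = 8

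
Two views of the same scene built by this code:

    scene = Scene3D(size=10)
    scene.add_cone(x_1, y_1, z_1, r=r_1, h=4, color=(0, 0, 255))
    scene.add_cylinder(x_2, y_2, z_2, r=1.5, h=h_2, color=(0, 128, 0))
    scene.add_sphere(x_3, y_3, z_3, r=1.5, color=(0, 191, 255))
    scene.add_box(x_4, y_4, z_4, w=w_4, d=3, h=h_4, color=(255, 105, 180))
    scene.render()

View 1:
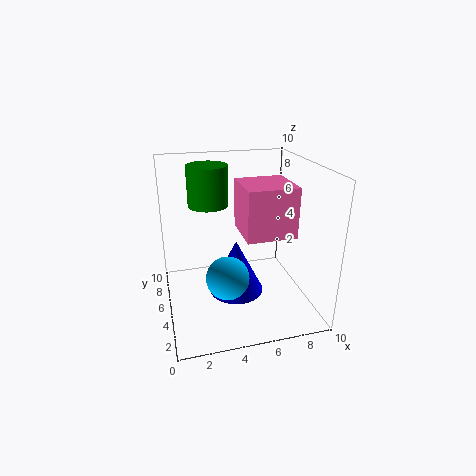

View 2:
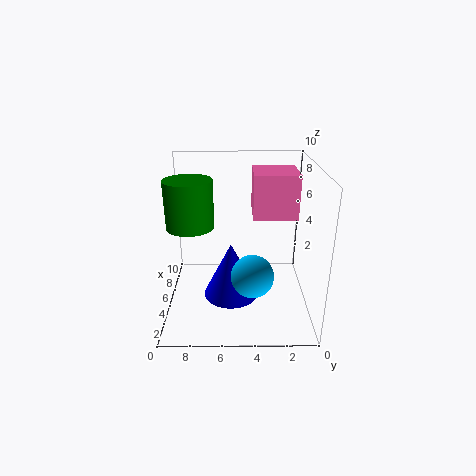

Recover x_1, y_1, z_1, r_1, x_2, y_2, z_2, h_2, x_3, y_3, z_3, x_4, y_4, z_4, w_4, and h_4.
x_1 = 5; y_1 = 5.5; z_1 = 0.5; r_1 = 2; x_2 = 3.5; y_2 = 8; z_2 = 6.5; h_2 = 3; x_3 = 4; y_3 = 4; z_3 = 2.5; x_4 = 4.5; y_4 = 1; z_4 = 6.5; w_4 = 3; h_4 = 3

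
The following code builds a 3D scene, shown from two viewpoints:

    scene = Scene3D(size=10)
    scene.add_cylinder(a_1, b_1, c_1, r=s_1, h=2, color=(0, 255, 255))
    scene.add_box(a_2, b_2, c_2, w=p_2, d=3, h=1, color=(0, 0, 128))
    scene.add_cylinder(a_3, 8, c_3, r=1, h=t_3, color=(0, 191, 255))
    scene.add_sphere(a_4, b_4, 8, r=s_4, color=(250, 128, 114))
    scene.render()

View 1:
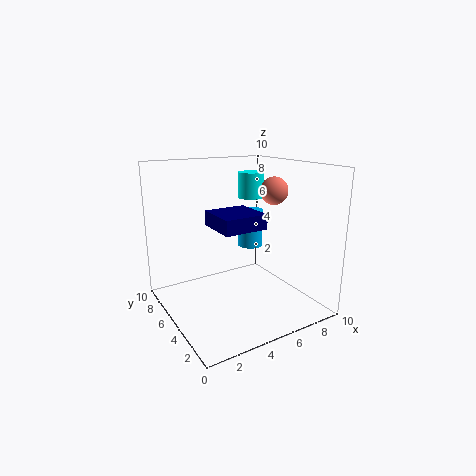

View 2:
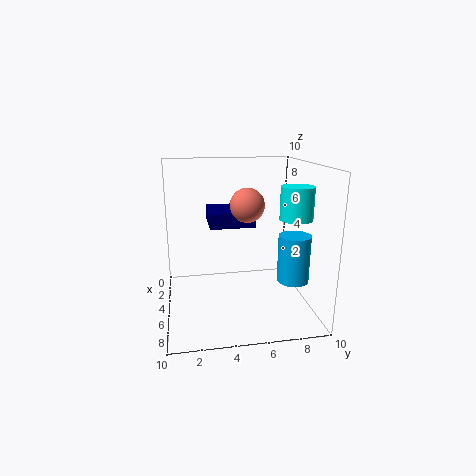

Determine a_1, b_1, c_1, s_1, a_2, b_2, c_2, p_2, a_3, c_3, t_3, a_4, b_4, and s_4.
a_1 = 8; b_1 = 8; c_1 = 7; s_1 = 1; a_2 = 3; b_2 = 3; c_2 = 6; p_2 = 3; a_3 = 8; c_3 = 3; t_3 = 3; a_4 = 8; b_4 = 5; s_4 = 1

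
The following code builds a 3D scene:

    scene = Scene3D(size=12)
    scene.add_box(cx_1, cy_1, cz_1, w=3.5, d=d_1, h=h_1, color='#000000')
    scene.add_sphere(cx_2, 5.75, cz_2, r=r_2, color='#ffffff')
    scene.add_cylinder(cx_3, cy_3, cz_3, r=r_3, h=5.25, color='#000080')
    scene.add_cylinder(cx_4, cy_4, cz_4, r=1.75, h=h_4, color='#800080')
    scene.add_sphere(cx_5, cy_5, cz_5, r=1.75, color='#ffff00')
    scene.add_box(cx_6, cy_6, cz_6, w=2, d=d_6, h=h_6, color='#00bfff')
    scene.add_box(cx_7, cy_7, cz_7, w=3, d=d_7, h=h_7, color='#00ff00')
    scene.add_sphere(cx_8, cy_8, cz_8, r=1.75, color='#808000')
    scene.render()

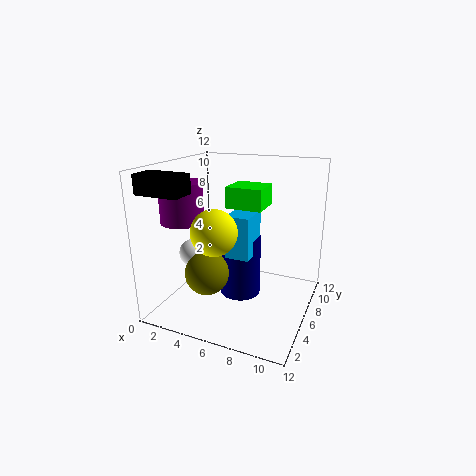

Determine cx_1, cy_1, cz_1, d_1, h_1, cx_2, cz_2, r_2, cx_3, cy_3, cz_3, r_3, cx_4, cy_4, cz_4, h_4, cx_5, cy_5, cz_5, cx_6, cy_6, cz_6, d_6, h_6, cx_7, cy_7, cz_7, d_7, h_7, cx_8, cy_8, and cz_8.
cx_1 = 0.25; cy_1 = 0.75; cz_1 = 10.25; d_1 = 2; h_1 = 1.5; cx_2 = 1.75; cz_2 = 4; r_2 = 1.25; cx_3 = 6; cy_3 = 6.5; cz_3 = 0.75; r_3 = 1.75; cx_4 = 2; cy_4 = 4; cz_4 = 7.5; h_4 = 3.25; cx_5 = 5.5; cy_5 = 2.75; cz_5 = 7.5; cx_6 = 5.5; cy_6 = 4.5; cz_6 = 4.75; d_6 = 2.75; h_6 = 3.5; cx_7 = 5; cy_7 = 5.75; cz_7 = 8.5; d_7 = 2.75; h_7 = 1.75; cx_8 = 4.5; cy_8 = 3.25; cz_8 = 3.75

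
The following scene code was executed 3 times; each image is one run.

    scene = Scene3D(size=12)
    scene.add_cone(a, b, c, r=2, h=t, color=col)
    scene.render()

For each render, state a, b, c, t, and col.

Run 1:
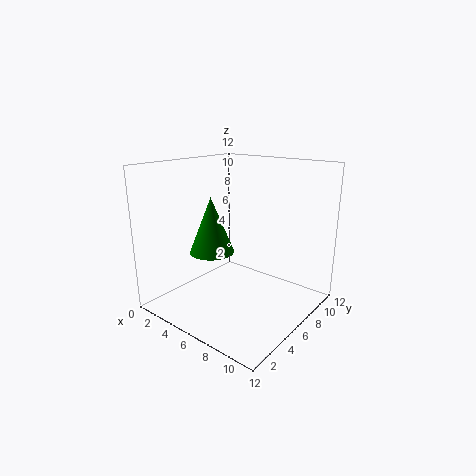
a = 3, b = 6, c = 4, t = 5, col = 'green'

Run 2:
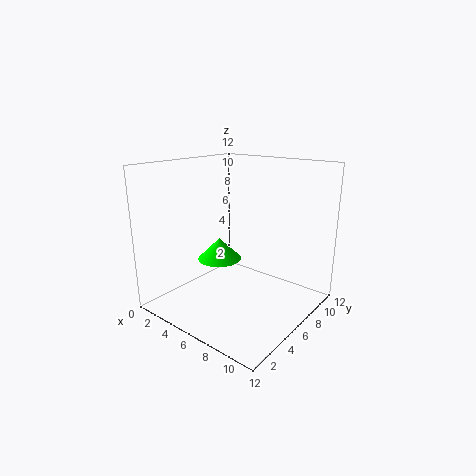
a = 3, b = 7, c = 3, t = 2, col = 'lime'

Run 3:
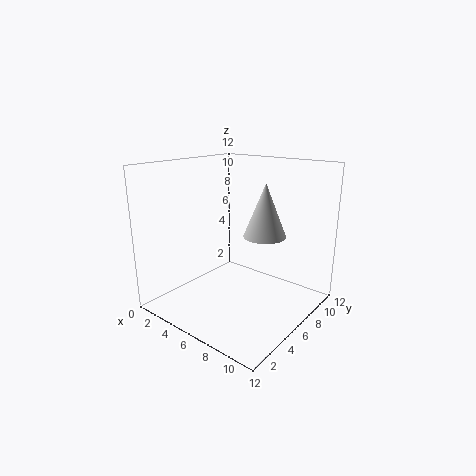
a = 6, b = 10, c = 5, t = 5, col = 'lightgray'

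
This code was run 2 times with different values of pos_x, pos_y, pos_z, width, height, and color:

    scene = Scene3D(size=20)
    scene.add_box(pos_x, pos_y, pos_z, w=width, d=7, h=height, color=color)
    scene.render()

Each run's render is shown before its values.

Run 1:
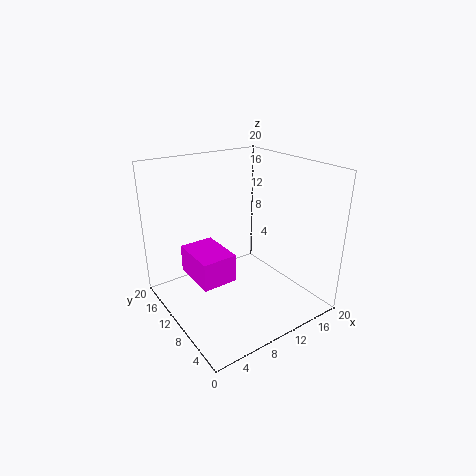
pos_x = 4; pos_y = 9; pos_z = 4; width = 5; height = 4; color = 'magenta'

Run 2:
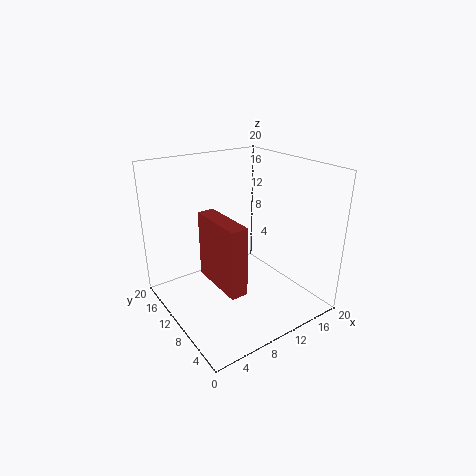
pos_x = 3; pos_y = 1; pos_z = 8; width = 2; height = 8; color = 'brown'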